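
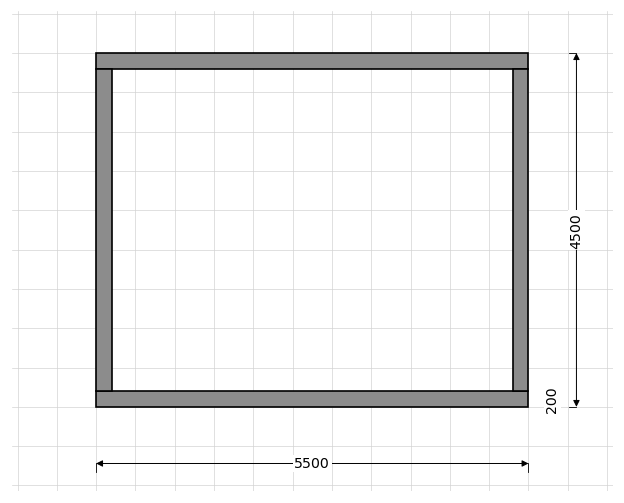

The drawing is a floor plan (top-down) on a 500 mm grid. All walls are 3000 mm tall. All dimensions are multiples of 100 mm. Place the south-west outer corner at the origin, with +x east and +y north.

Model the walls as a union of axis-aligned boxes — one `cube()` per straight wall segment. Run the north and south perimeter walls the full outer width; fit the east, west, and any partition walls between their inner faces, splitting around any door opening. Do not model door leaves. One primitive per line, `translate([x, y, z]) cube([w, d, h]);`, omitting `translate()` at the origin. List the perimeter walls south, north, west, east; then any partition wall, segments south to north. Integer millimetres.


cube([5500, 200, 3000]);
translate([0, 4300, 0]) cube([5500, 200, 3000]);
translate([0, 200, 0]) cube([200, 4100, 3000]);
translate([5300, 200, 0]) cube([200, 4100, 3000]);


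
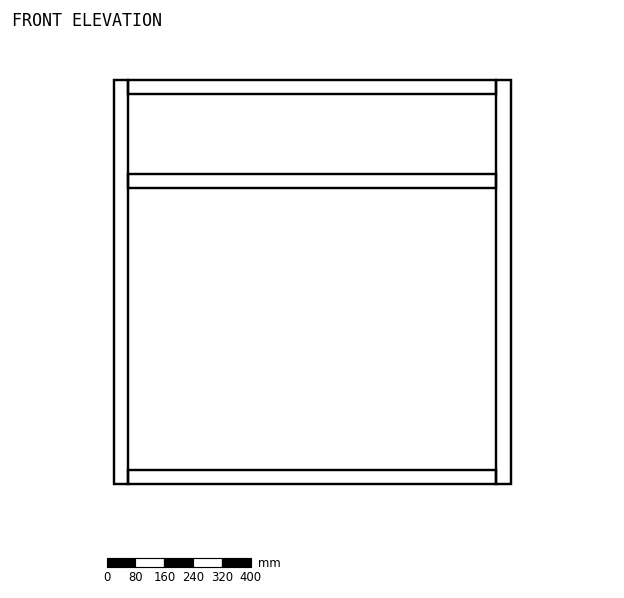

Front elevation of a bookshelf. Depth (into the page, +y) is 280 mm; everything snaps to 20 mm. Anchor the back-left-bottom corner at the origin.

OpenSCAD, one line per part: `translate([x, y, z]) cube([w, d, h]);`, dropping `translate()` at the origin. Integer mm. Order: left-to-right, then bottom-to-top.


cube([40, 280, 1120]);
translate([40, 0, 0]) cube([1020, 280, 40]);
translate([40, 0, 820]) cube([1020, 280, 40]);
translate([40, 0, 1080]) cube([1020, 280, 40]);
translate([1060, 0, 0]) cube([40, 280, 1120]);


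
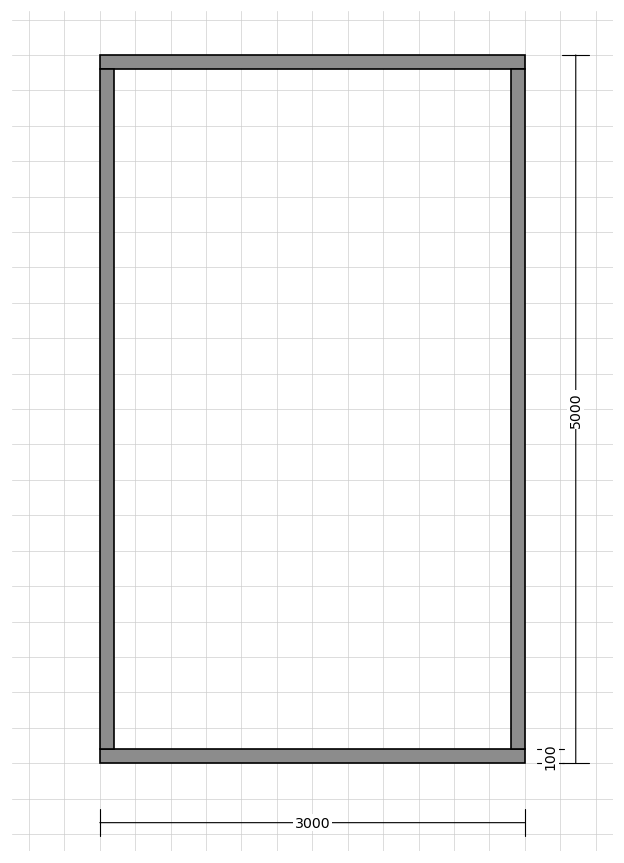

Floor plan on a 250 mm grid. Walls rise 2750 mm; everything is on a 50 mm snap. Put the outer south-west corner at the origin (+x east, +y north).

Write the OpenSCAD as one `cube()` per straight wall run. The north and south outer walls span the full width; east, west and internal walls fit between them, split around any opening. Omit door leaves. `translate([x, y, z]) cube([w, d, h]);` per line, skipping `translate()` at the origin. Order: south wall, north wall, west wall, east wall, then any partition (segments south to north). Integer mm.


cube([3000, 100, 2750]);
translate([0, 4900, 0]) cube([3000, 100, 2750]);
translate([0, 100, 0]) cube([100, 4800, 2750]);
translate([2900, 100, 0]) cube([100, 4800, 2750]);


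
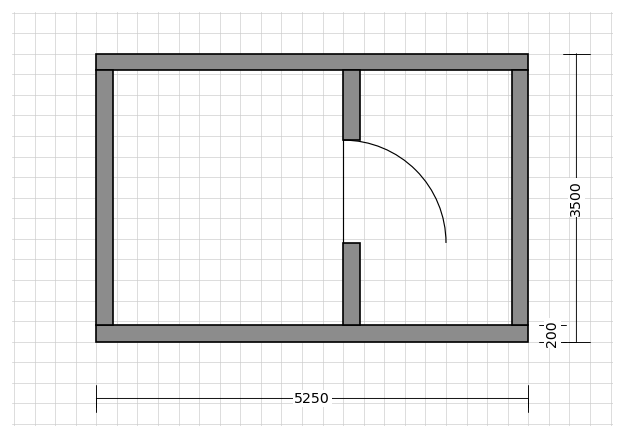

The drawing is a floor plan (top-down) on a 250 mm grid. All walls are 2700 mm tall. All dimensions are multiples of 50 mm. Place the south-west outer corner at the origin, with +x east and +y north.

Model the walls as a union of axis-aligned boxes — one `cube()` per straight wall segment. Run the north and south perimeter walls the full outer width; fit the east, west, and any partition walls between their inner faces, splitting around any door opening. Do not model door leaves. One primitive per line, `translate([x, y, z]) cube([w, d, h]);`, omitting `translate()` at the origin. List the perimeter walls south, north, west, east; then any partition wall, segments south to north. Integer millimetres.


cube([5250, 200, 2700]);
translate([0, 3300, 0]) cube([5250, 200, 2700]);
translate([0, 200, 0]) cube([200, 3100, 2700]);
translate([5050, 200, 0]) cube([200, 3100, 2700]);
translate([3000, 200, 0]) cube([200, 1000, 2700]);
translate([3000, 2450, 0]) cube([200, 850, 2700]);


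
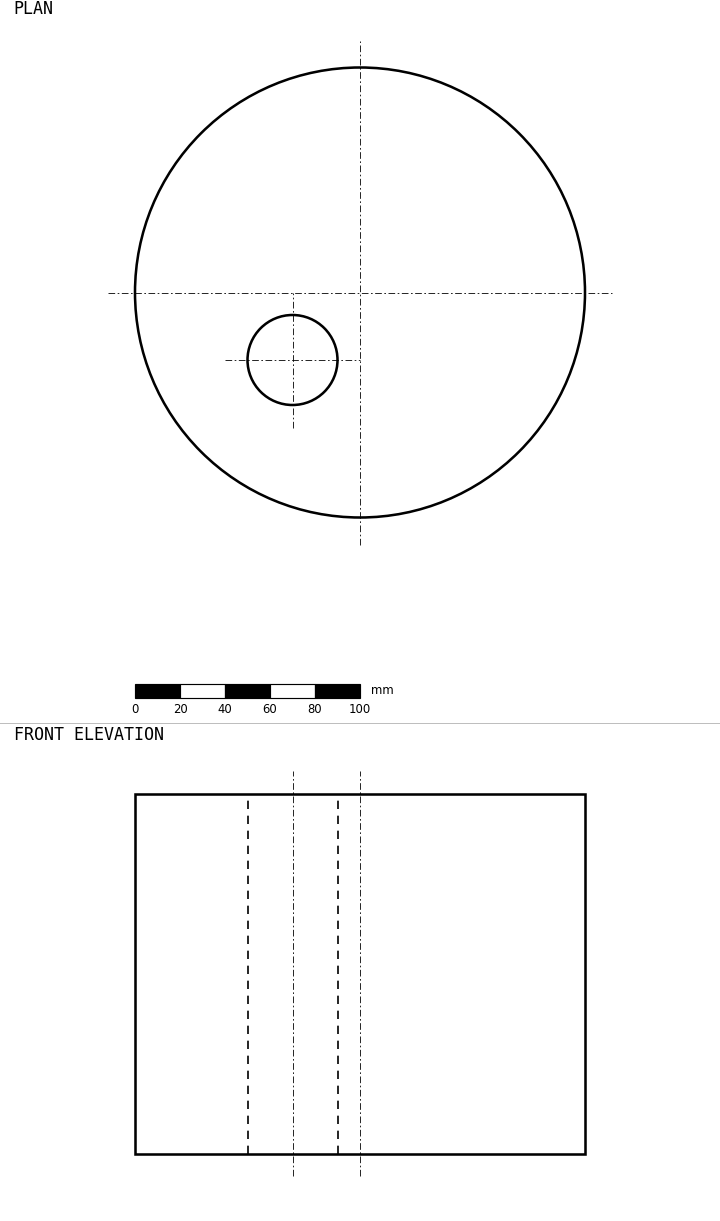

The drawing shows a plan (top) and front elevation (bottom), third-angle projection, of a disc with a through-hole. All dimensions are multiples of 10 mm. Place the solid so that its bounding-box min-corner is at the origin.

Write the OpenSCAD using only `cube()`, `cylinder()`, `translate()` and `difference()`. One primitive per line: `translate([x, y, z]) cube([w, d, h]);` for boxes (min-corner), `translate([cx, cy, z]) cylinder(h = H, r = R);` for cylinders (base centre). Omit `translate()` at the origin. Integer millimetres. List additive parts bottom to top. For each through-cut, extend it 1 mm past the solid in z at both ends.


difference() {
  translate([100, 100, 0]) cylinder(h = 160, r = 100);
  translate([70, 70, -1]) cylinder(h = 162, r = 20);
}


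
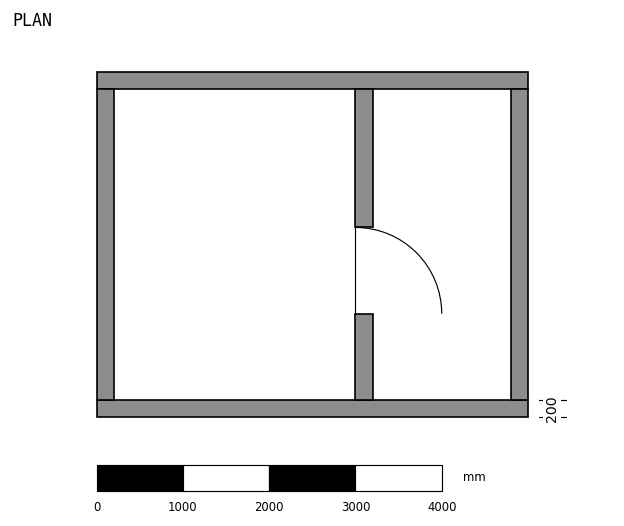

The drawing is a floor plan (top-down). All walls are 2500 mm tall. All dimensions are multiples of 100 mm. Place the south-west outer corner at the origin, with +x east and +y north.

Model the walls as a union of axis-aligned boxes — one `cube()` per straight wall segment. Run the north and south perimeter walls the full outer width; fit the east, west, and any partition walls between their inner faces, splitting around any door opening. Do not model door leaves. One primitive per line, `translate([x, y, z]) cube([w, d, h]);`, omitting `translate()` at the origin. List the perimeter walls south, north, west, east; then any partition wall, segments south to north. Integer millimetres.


cube([5000, 200, 2500]);
translate([0, 3800, 0]) cube([5000, 200, 2500]);
translate([0, 200, 0]) cube([200, 3600, 2500]);
translate([4800, 200, 0]) cube([200, 3600, 2500]);
translate([3000, 200, 0]) cube([200, 1000, 2500]);
translate([3000, 2200, 0]) cube([200, 1600, 2500]);


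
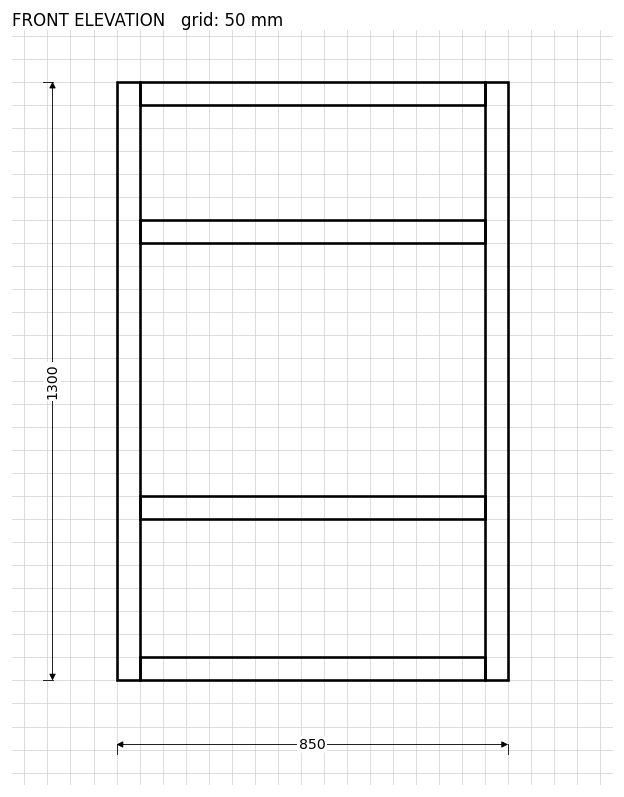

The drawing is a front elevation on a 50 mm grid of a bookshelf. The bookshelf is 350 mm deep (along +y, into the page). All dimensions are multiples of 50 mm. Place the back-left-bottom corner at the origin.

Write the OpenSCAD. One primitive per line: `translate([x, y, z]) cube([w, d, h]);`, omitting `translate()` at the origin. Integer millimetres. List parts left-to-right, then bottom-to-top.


cube([50, 350, 1300]);
translate([50, 0, 0]) cube([750, 350, 50]);
translate([50, 0, 350]) cube([750, 350, 50]);
translate([50, 0, 950]) cube([750, 350, 50]);
translate([50, 0, 1250]) cube([750, 350, 50]);
translate([800, 0, 0]) cube([50, 350, 1300]);


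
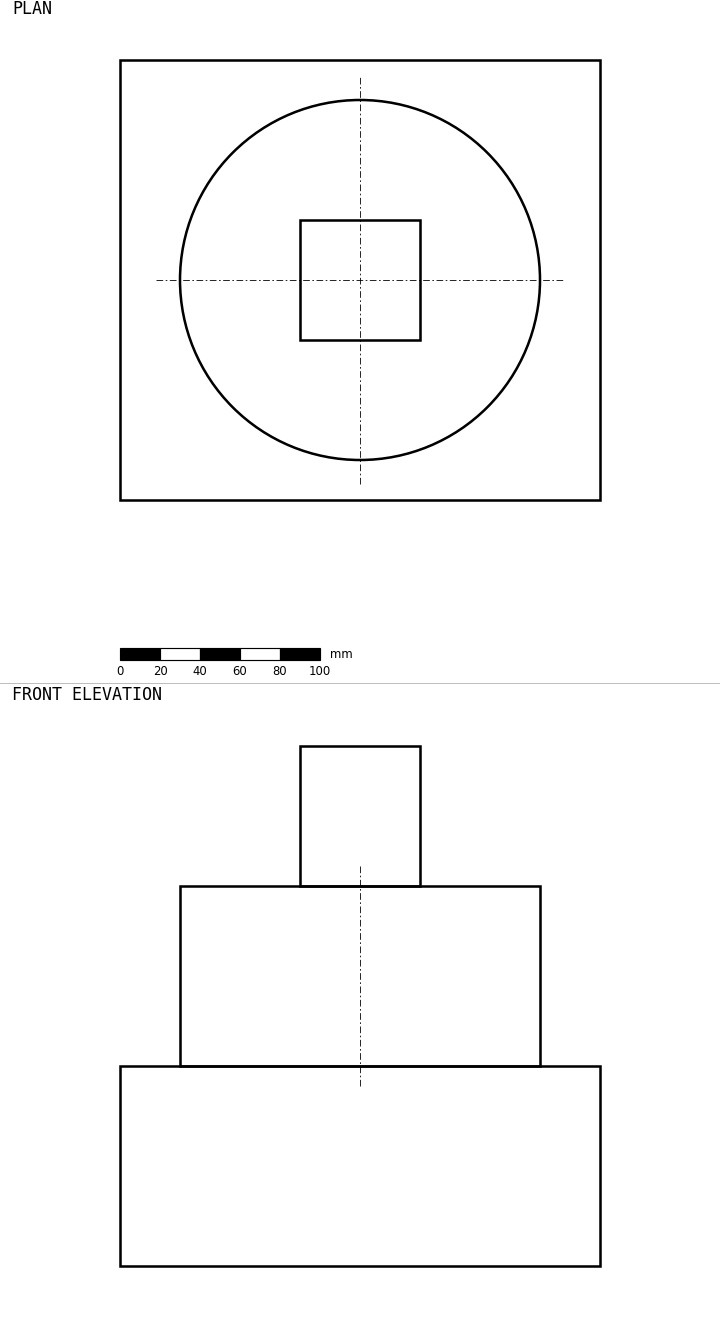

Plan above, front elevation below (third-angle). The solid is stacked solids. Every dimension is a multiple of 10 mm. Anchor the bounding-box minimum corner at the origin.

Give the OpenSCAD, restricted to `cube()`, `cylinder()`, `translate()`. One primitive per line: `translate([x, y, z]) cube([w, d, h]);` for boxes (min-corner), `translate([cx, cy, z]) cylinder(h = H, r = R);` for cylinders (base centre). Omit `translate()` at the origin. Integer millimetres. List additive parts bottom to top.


cube([240, 220, 100]);
translate([120, 110, 100]) cylinder(h = 90, r = 90);
translate([90, 80, 190]) cube([60, 60, 70]);


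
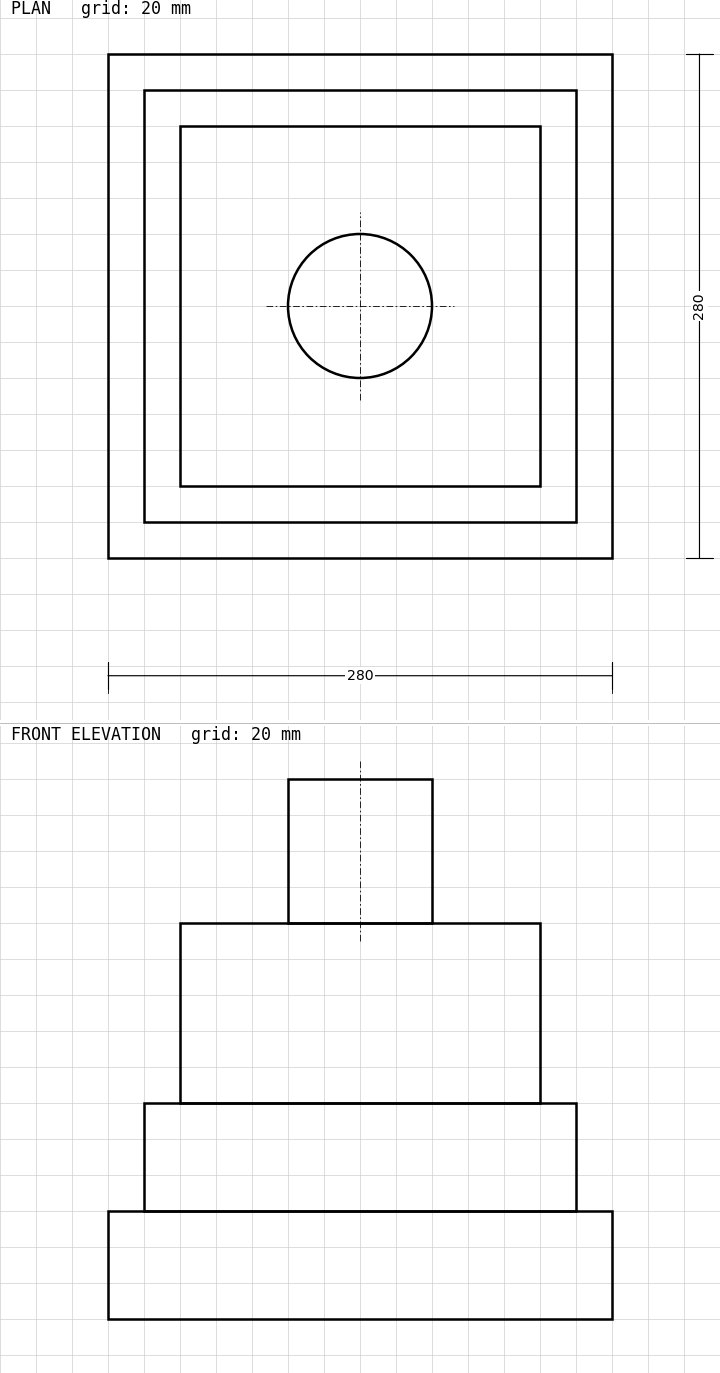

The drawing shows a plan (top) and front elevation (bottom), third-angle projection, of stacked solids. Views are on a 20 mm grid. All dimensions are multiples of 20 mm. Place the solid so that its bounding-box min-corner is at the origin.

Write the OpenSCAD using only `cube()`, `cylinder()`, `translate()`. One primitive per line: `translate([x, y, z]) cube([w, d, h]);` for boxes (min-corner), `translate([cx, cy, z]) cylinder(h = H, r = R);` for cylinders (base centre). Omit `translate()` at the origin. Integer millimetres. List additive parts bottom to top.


cube([280, 280, 60]);
translate([20, 20, 60]) cube([240, 240, 60]);
translate([40, 40, 120]) cube([200, 200, 100]);
translate([140, 140, 220]) cylinder(h = 80, r = 40);


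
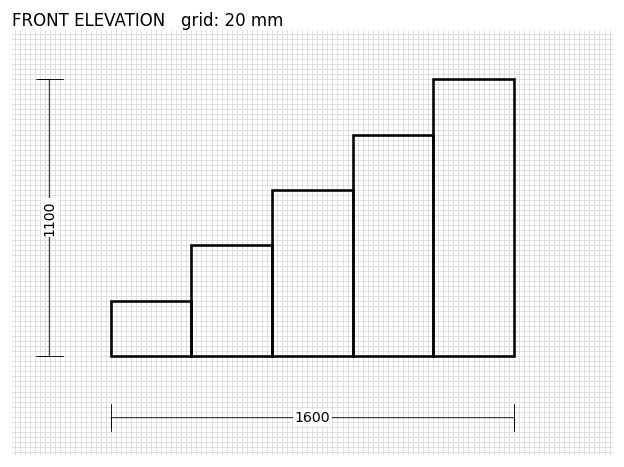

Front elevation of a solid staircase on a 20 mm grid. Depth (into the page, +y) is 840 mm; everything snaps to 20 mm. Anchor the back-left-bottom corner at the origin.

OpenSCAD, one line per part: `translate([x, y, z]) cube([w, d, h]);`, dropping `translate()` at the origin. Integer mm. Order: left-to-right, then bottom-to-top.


cube([320, 840, 220]);
translate([320, 0, 0]) cube([320, 840, 440]);
translate([640, 0, 0]) cube([320, 840, 660]);
translate([960, 0, 0]) cube([320, 840, 880]);
translate([1280, 0, 0]) cube([320, 840, 1100]);


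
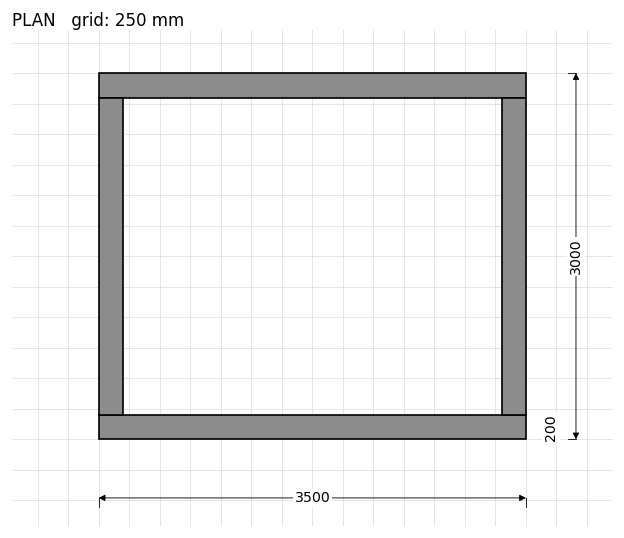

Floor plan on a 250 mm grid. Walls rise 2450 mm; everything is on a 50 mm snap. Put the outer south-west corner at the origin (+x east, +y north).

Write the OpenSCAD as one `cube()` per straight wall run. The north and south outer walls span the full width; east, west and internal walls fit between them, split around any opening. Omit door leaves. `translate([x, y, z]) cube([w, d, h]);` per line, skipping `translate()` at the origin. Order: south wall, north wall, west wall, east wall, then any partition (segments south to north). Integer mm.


cube([3500, 200, 2450]);
translate([0, 2800, 0]) cube([3500, 200, 2450]);
translate([0, 200, 0]) cube([200, 2600, 2450]);
translate([3300, 200, 0]) cube([200, 2600, 2450]);


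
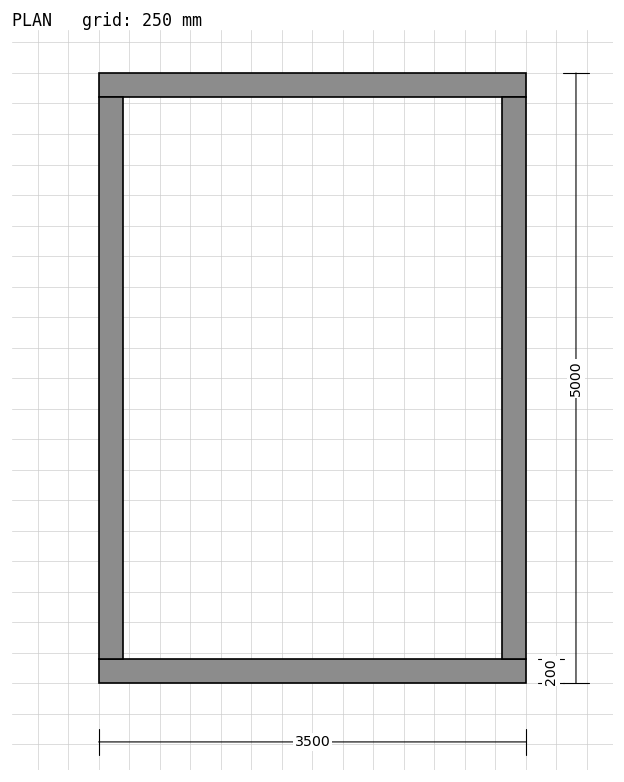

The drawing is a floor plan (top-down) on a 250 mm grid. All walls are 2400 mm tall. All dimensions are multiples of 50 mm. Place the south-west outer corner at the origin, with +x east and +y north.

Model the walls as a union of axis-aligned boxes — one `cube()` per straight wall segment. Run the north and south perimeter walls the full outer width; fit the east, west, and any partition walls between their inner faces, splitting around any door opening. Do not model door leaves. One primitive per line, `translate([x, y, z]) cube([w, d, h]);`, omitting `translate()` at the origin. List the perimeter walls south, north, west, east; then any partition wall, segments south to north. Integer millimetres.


cube([3500, 200, 2400]);
translate([0, 4800, 0]) cube([3500, 200, 2400]);
translate([0, 200, 0]) cube([200, 4600, 2400]);
translate([3300, 200, 0]) cube([200, 4600, 2400]);


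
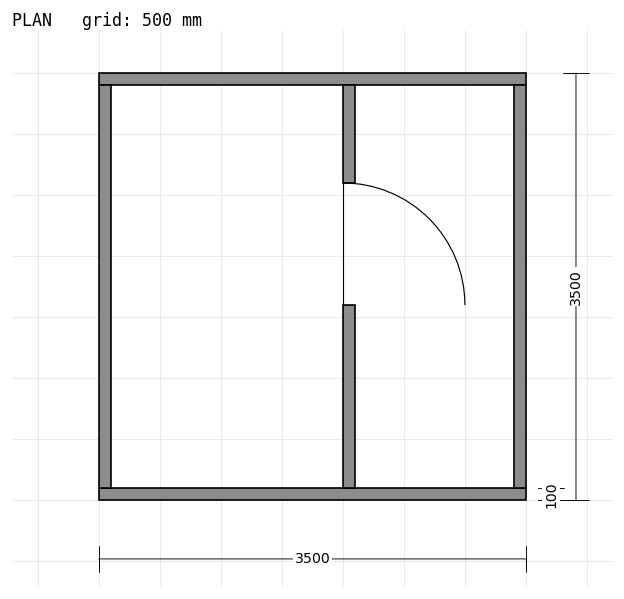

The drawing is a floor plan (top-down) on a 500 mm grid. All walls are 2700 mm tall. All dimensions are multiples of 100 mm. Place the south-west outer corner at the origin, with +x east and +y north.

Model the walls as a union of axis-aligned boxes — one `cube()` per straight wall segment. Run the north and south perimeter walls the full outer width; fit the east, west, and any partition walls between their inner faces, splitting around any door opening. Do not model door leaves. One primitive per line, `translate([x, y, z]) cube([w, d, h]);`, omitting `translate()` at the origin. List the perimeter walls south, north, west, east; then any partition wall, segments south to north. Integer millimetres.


cube([3500, 100, 2700]);
translate([0, 3400, 0]) cube([3500, 100, 2700]);
translate([0, 100, 0]) cube([100, 3300, 2700]);
translate([3400, 100, 0]) cube([100, 3300, 2700]);
translate([2000, 100, 0]) cube([100, 1500, 2700]);
translate([2000, 2600, 0]) cube([100, 800, 2700]);


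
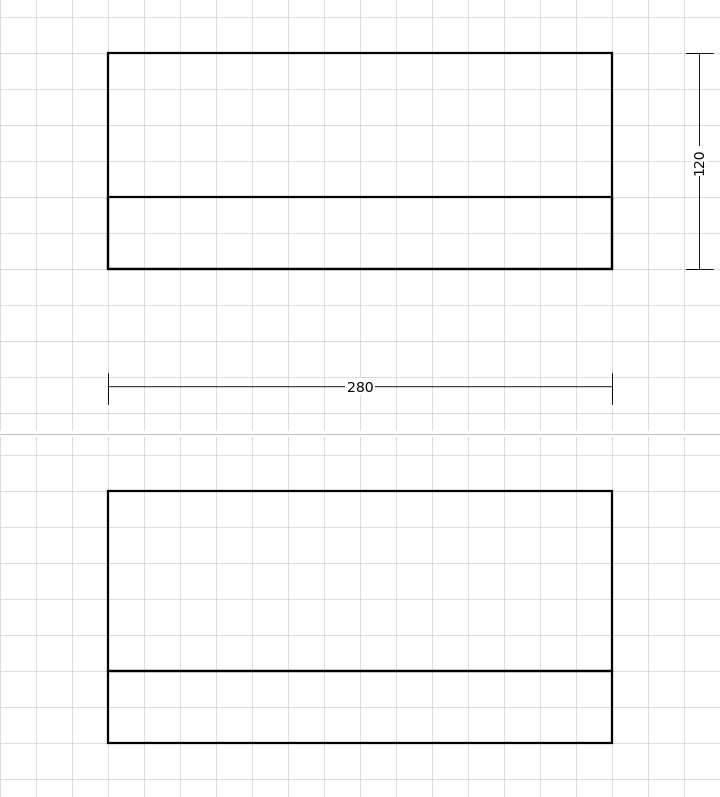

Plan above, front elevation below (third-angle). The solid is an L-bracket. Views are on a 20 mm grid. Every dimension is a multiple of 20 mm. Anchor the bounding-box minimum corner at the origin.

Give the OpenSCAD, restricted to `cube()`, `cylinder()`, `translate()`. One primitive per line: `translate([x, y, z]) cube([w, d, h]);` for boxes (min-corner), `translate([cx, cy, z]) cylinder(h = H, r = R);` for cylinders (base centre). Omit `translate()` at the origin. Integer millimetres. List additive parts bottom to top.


cube([280, 120, 40]);
translate([0, 0, 40]) cube([280, 40, 100]);


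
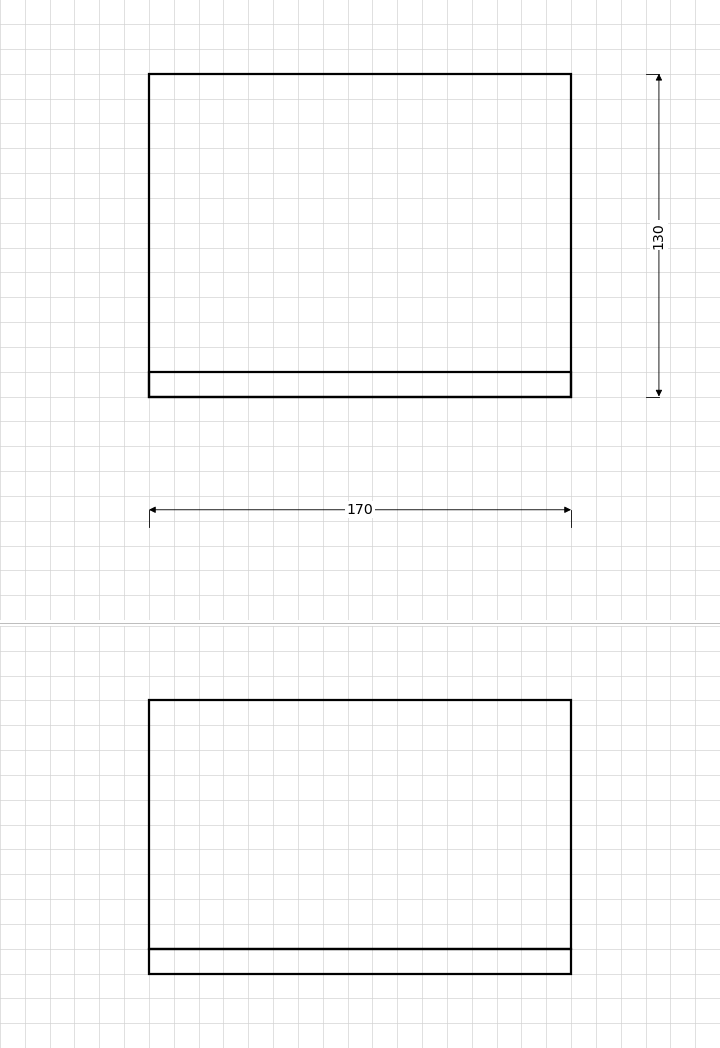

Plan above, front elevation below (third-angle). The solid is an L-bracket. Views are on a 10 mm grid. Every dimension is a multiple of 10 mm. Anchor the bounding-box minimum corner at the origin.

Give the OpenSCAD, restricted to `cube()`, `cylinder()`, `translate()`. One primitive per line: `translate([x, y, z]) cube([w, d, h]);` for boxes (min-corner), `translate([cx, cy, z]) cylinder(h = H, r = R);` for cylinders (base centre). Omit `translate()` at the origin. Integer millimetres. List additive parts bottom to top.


cube([170, 130, 10]);
translate([0, 0, 10]) cube([170, 10, 100]);


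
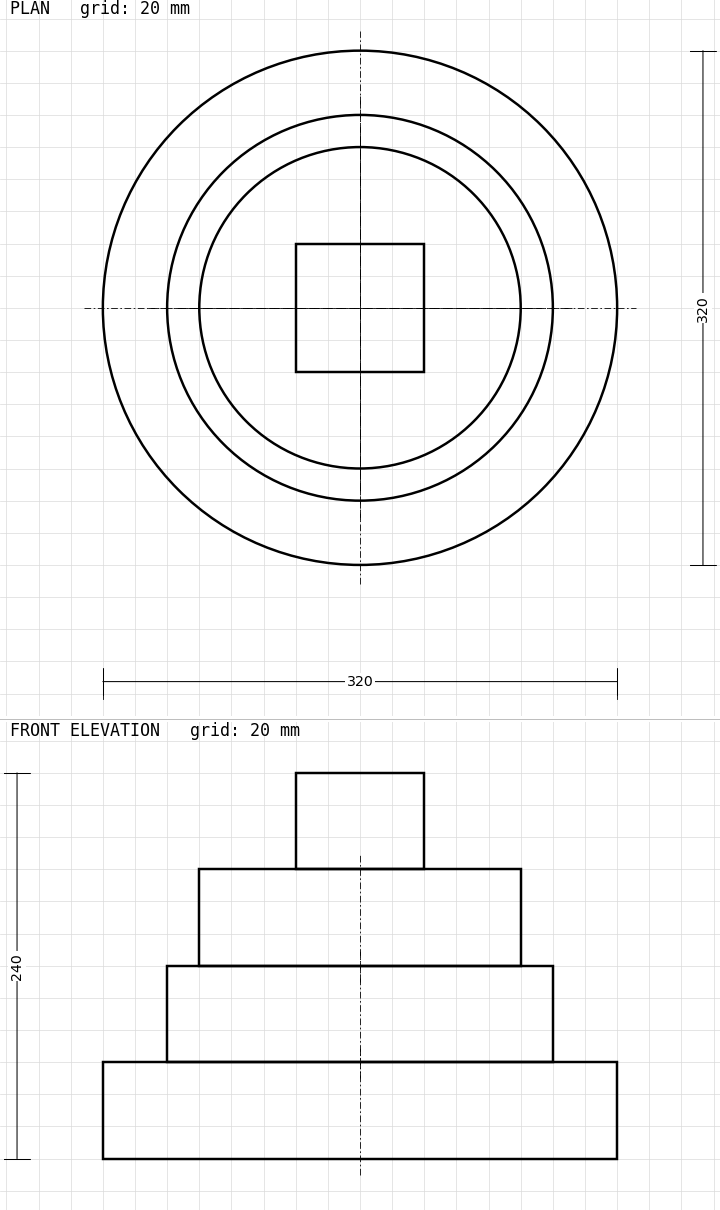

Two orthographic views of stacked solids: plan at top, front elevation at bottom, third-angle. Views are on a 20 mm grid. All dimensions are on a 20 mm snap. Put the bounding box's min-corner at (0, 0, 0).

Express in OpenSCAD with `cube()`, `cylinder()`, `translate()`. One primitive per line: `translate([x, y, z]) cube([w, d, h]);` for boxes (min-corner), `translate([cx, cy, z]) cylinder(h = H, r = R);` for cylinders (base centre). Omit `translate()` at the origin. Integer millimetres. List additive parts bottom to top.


translate([160, 160, 0]) cylinder(h = 60, r = 160);
translate([160, 160, 60]) cylinder(h = 60, r = 120);
translate([160, 160, 120]) cylinder(h = 60, r = 100);
translate([120, 120, 180]) cube([80, 80, 60]);


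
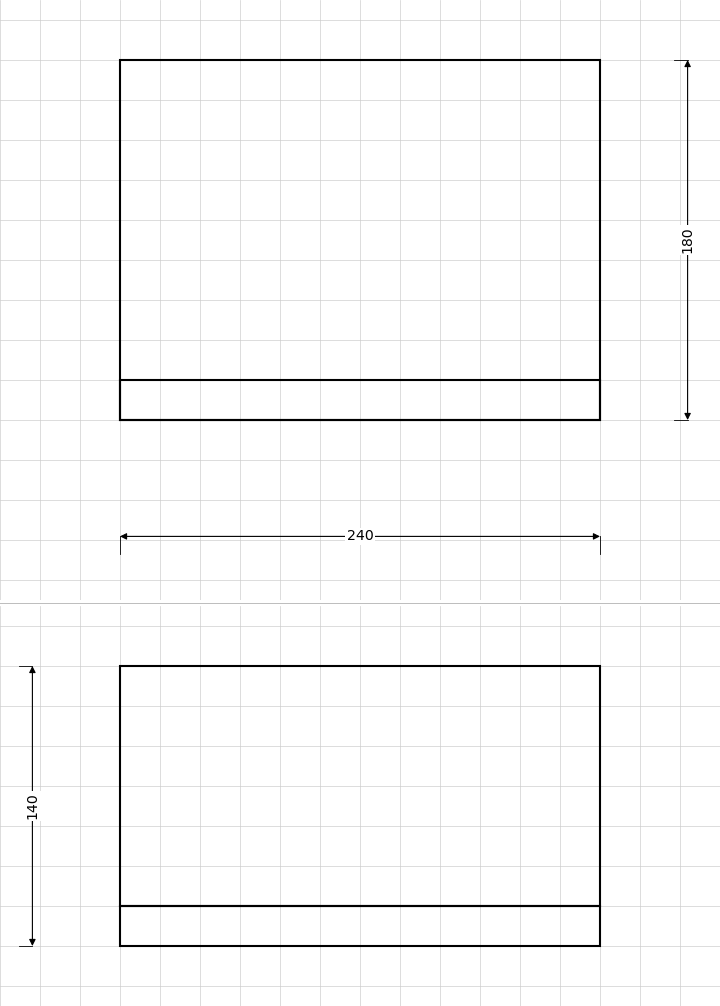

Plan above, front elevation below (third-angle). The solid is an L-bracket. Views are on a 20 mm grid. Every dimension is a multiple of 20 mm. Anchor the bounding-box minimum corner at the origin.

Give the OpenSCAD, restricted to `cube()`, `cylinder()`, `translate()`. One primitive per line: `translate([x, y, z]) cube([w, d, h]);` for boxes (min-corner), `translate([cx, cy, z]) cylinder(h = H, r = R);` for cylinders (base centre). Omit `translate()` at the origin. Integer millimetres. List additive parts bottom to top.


cube([240, 180, 20]);
translate([0, 0, 20]) cube([240, 20, 120]);


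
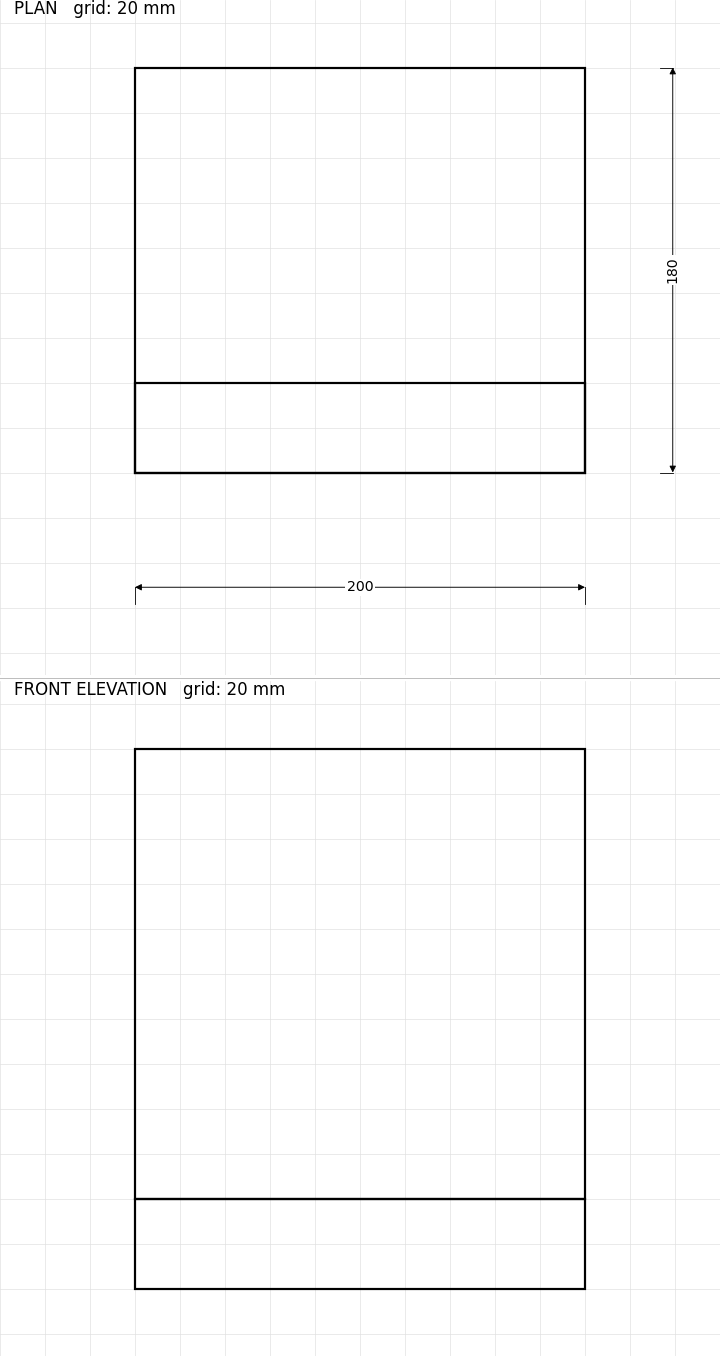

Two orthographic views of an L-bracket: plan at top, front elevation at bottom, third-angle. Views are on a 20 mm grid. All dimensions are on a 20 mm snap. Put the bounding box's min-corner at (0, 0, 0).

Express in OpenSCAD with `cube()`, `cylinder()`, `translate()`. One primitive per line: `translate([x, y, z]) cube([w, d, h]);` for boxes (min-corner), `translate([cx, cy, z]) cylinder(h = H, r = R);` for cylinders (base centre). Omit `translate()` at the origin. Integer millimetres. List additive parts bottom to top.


cube([200, 180, 40]);
translate([0, 0, 40]) cube([200, 40, 200]);


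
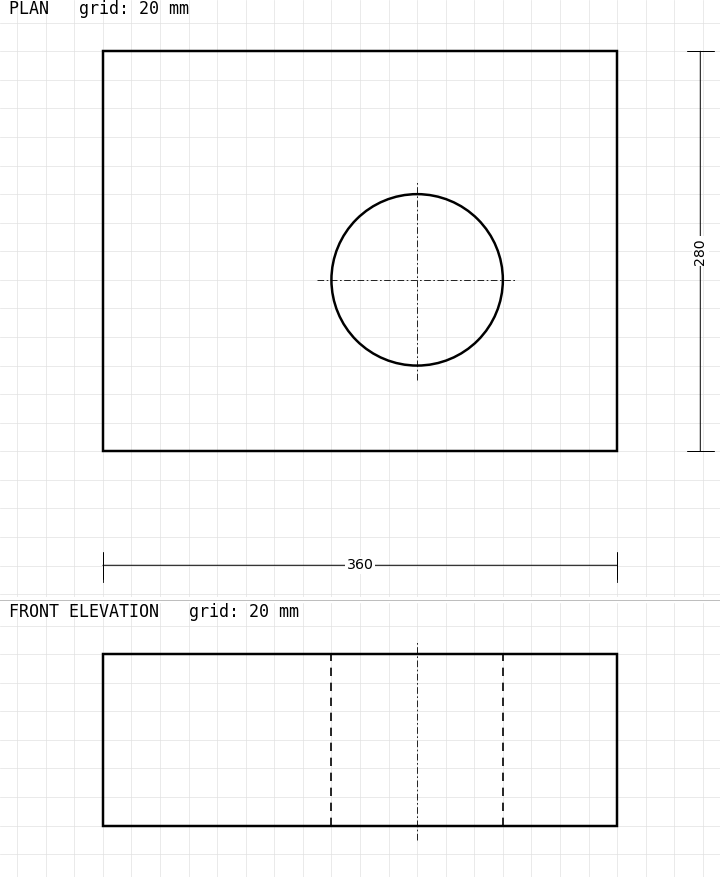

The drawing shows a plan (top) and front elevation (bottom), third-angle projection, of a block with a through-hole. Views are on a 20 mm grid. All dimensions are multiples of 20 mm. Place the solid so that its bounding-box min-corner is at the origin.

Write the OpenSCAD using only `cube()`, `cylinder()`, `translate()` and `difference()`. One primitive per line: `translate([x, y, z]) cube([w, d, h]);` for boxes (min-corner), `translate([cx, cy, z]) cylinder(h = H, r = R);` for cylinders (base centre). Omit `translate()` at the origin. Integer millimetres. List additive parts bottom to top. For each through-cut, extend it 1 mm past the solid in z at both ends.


difference() {
  cube([360, 280, 120]);
  translate([220, 120, -1]) cylinder(h = 122, r = 60);
}


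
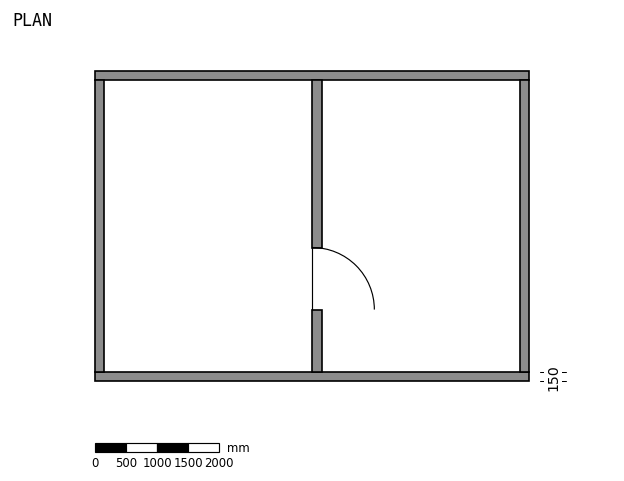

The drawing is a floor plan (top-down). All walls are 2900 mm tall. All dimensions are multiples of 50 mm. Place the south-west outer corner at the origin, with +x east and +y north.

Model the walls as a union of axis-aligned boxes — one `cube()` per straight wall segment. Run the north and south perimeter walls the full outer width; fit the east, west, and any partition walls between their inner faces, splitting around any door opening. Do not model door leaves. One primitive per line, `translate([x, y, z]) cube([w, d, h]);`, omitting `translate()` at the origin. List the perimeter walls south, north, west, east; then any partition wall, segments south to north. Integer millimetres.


cube([7000, 150, 2900]);
translate([0, 4850, 0]) cube([7000, 150, 2900]);
translate([0, 150, 0]) cube([150, 4700, 2900]);
translate([6850, 150, 0]) cube([150, 4700, 2900]);
translate([3500, 150, 0]) cube([150, 1000, 2900]);
translate([3500, 2150, 0]) cube([150, 2700, 2900]);


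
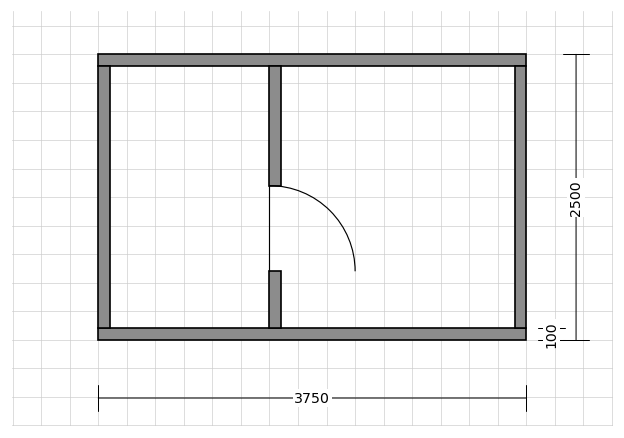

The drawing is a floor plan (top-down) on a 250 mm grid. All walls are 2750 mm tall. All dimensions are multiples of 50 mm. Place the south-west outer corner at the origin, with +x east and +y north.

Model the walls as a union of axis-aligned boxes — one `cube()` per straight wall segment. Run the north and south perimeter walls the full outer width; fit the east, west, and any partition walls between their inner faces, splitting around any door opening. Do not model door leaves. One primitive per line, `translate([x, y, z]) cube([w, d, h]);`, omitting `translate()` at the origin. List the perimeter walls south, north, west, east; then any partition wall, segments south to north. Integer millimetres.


cube([3750, 100, 2750]);
translate([0, 2400, 0]) cube([3750, 100, 2750]);
translate([0, 100, 0]) cube([100, 2300, 2750]);
translate([3650, 100, 0]) cube([100, 2300, 2750]);
translate([1500, 100, 0]) cube([100, 500, 2750]);
translate([1500, 1350, 0]) cube([100, 1050, 2750]);


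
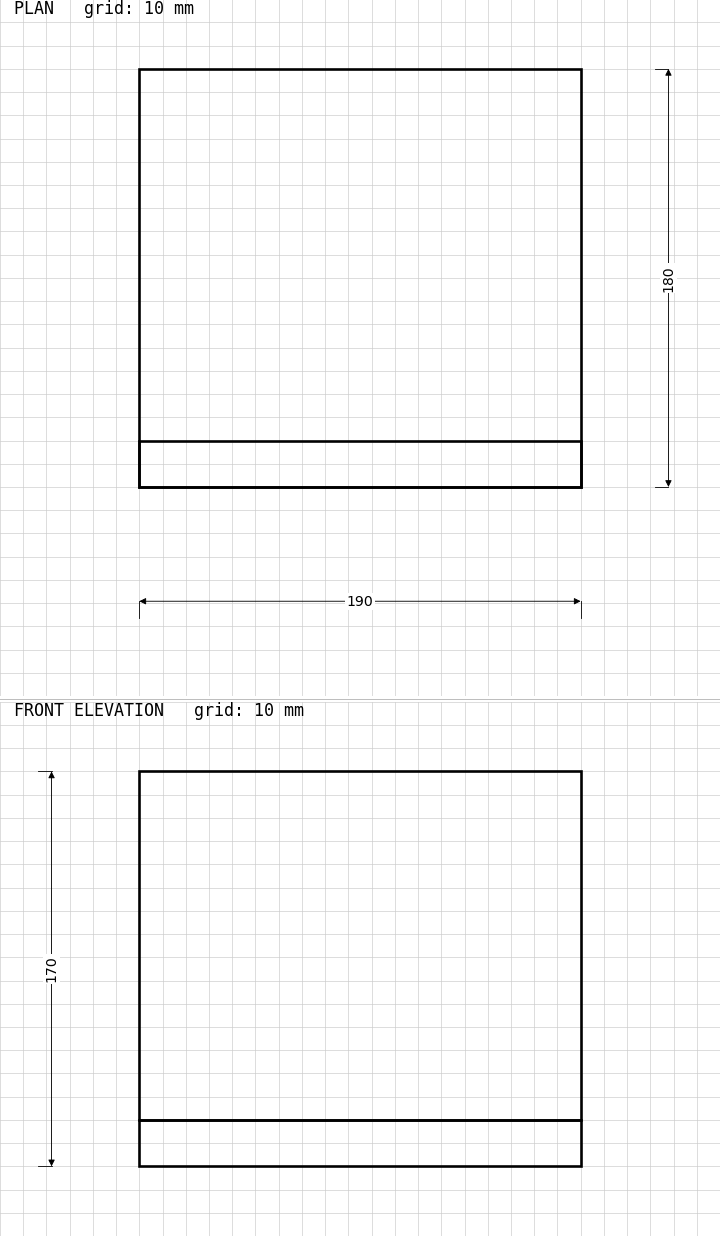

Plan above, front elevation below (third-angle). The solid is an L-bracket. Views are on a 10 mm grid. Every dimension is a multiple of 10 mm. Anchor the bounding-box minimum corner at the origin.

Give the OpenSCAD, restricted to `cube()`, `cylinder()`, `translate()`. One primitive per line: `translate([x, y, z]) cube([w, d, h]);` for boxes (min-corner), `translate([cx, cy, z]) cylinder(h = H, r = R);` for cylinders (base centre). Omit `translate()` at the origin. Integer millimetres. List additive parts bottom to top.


cube([190, 180, 20]);
translate([0, 0, 20]) cube([190, 20, 150]);


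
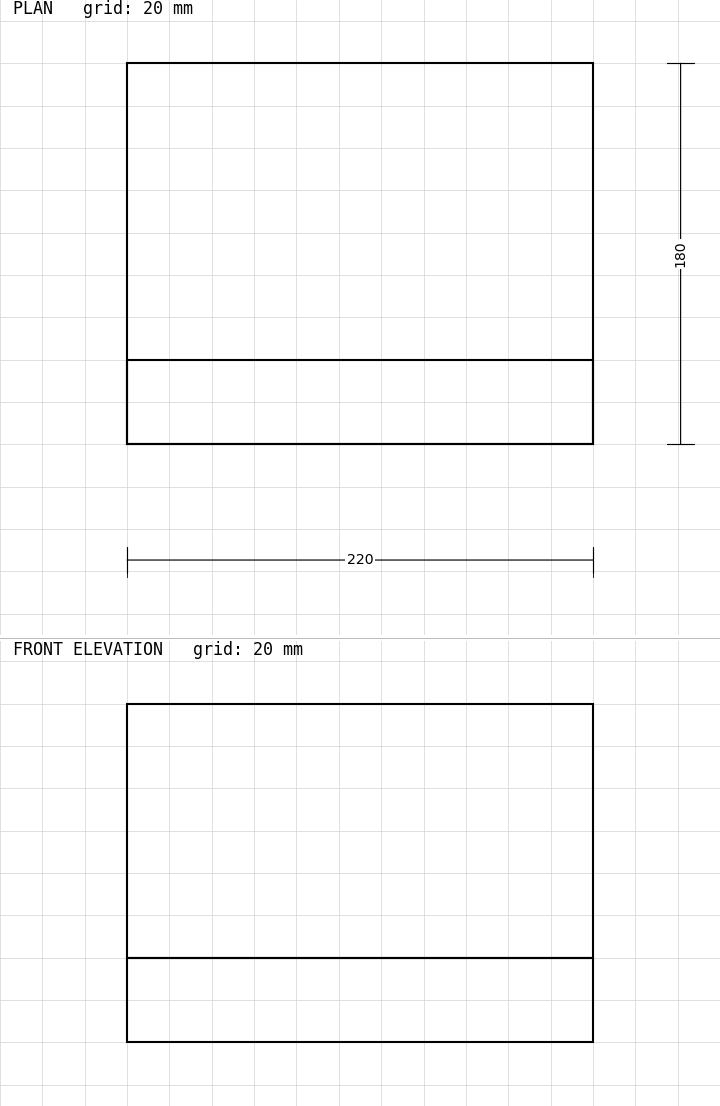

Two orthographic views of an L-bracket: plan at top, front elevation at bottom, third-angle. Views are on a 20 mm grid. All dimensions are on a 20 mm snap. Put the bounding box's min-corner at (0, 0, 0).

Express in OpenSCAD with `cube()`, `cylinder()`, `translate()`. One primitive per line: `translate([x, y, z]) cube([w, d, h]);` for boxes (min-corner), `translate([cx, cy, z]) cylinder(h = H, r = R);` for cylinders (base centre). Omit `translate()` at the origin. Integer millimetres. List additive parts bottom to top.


cube([220, 180, 40]);
translate([0, 0, 40]) cube([220, 40, 120]);


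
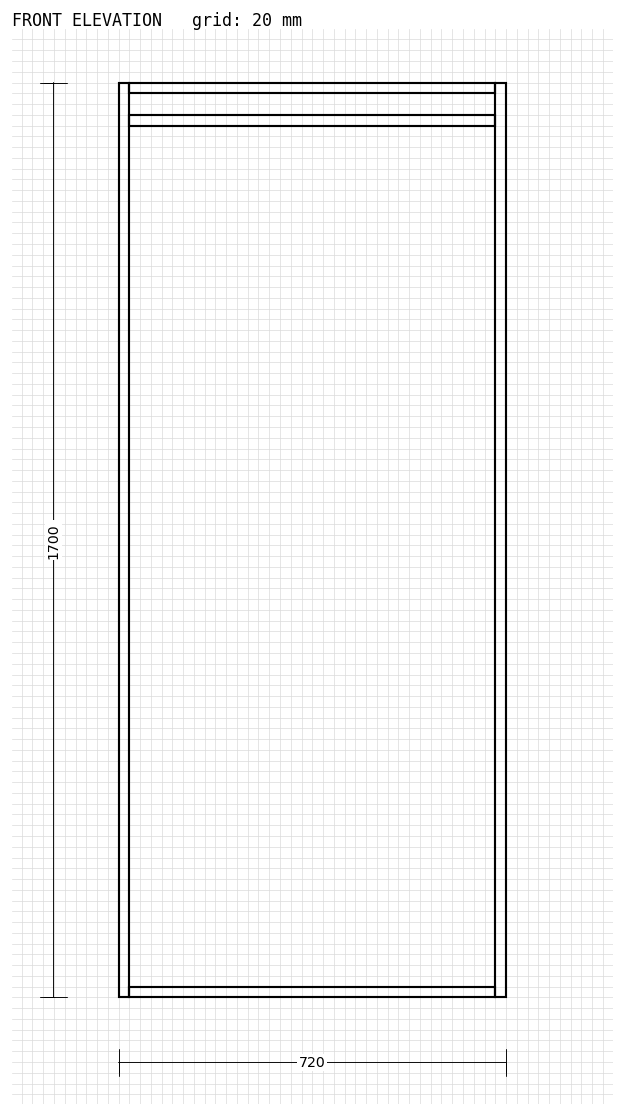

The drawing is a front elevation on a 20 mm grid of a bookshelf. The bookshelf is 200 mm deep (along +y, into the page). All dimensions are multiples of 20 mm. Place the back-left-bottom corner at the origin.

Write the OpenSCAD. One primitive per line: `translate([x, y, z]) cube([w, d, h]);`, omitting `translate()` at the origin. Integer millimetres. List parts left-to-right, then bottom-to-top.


cube([20, 200, 1700]);
translate([20, 0, 0]) cube([680, 200, 20]);
translate([20, 0, 1620]) cube([680, 200, 20]);
translate([20, 0, 1680]) cube([680, 200, 20]);
translate([700, 0, 0]) cube([20, 200, 1700]);


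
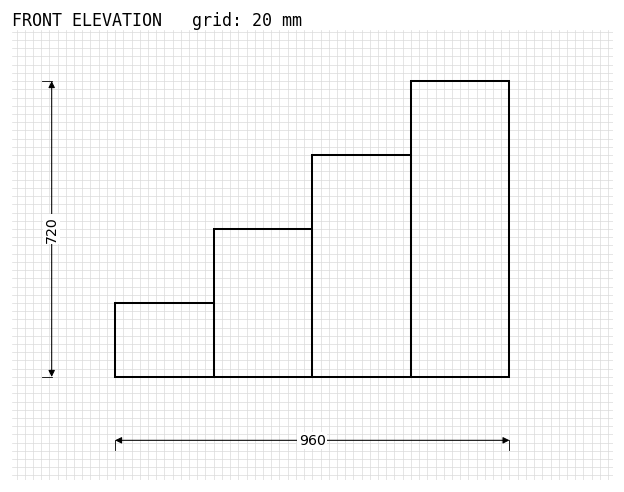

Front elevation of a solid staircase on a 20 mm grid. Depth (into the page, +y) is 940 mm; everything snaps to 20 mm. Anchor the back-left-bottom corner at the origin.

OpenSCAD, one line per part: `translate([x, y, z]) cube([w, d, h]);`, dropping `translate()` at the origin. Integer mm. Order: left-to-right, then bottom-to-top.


cube([240, 940, 180]);
translate([240, 0, 0]) cube([240, 940, 360]);
translate([480, 0, 0]) cube([240, 940, 540]);
translate([720, 0, 0]) cube([240, 940, 720]);


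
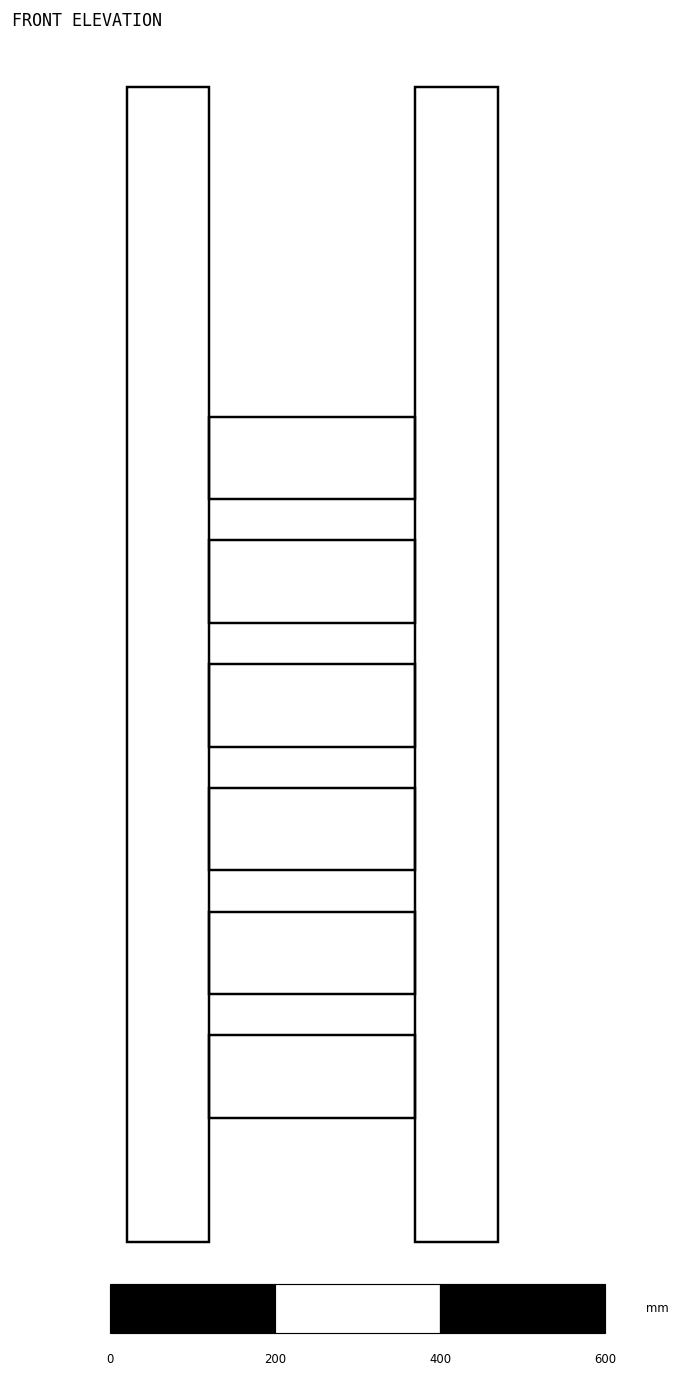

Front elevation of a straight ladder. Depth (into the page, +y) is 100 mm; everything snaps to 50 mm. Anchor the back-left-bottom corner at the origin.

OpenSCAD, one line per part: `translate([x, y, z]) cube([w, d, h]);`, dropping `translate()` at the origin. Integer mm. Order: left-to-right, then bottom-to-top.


cube([100, 100, 1400]);
translate([100, 0, 150]) cube([250, 100, 100]);
translate([100, 0, 300]) cube([250, 100, 100]);
translate([100, 0, 450]) cube([250, 100, 100]);
translate([100, 0, 600]) cube([250, 100, 100]);
translate([100, 0, 750]) cube([250, 100, 100]);
translate([100, 0, 900]) cube([250, 100, 100]);
translate([350, 0, 0]) cube([100, 100, 1400]);


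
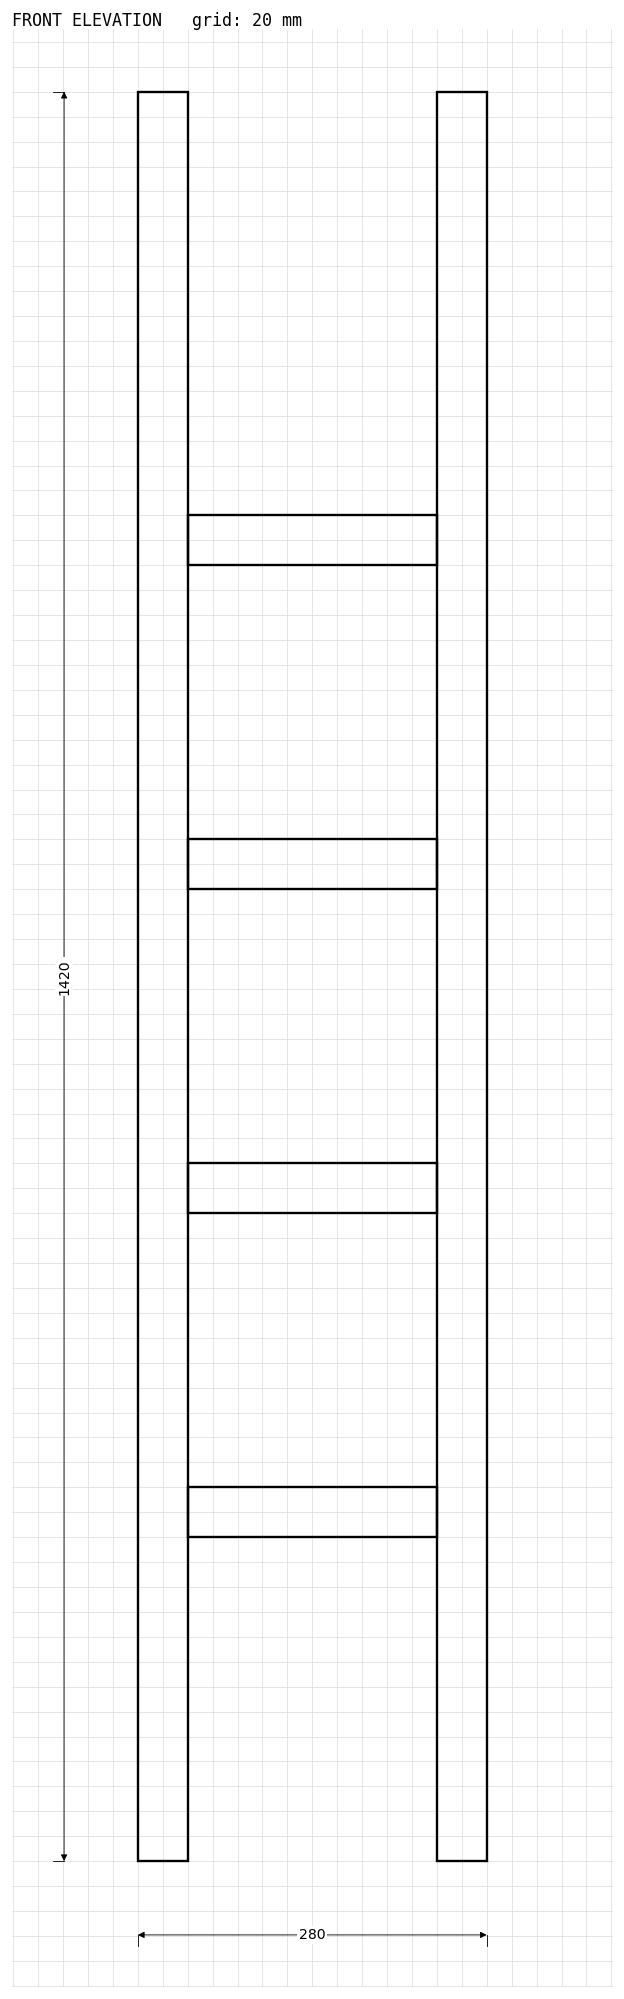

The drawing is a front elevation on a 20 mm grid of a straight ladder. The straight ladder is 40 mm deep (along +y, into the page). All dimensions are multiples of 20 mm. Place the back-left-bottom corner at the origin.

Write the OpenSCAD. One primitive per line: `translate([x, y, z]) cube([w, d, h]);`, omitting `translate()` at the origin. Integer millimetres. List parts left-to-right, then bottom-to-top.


cube([40, 40, 1420]);
translate([40, 0, 260]) cube([200, 40, 40]);
translate([40, 0, 520]) cube([200, 40, 40]);
translate([40, 0, 780]) cube([200, 40, 40]);
translate([40, 0, 1040]) cube([200, 40, 40]);
translate([240, 0, 0]) cube([40, 40, 1420]);


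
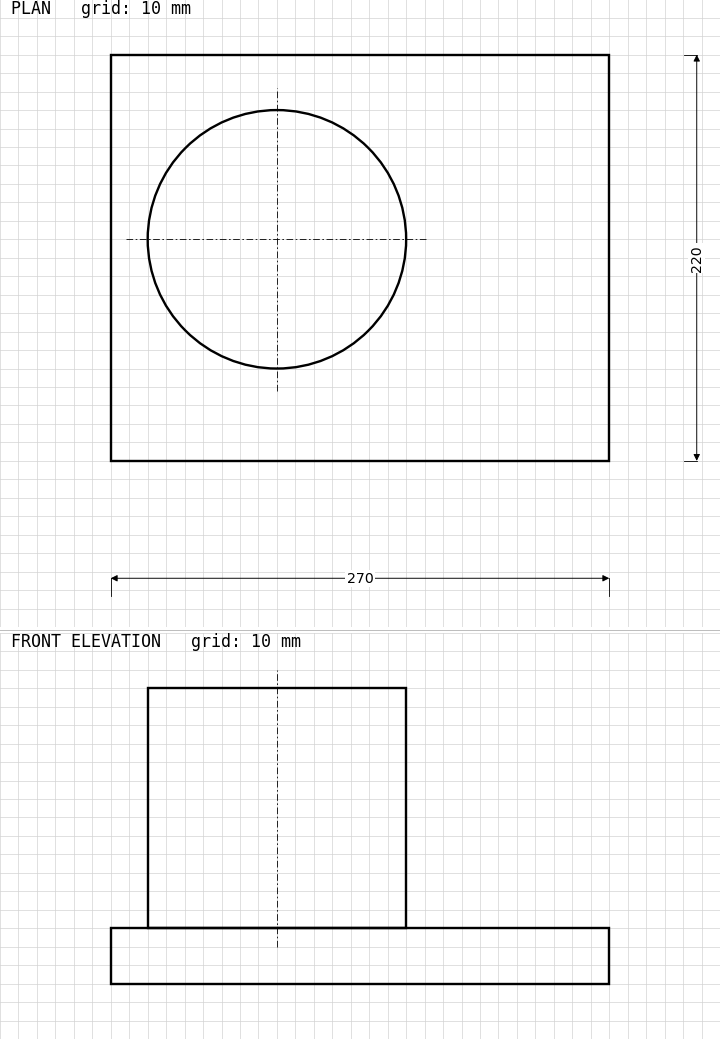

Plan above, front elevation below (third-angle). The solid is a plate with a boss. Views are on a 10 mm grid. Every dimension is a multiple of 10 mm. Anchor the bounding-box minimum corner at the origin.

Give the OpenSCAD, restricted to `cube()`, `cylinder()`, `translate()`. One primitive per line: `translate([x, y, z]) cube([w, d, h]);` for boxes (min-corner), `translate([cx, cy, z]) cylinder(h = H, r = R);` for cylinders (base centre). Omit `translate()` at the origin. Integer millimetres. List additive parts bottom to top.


cube([270, 220, 30]);
translate([90, 120, 30]) cylinder(h = 130, r = 70);


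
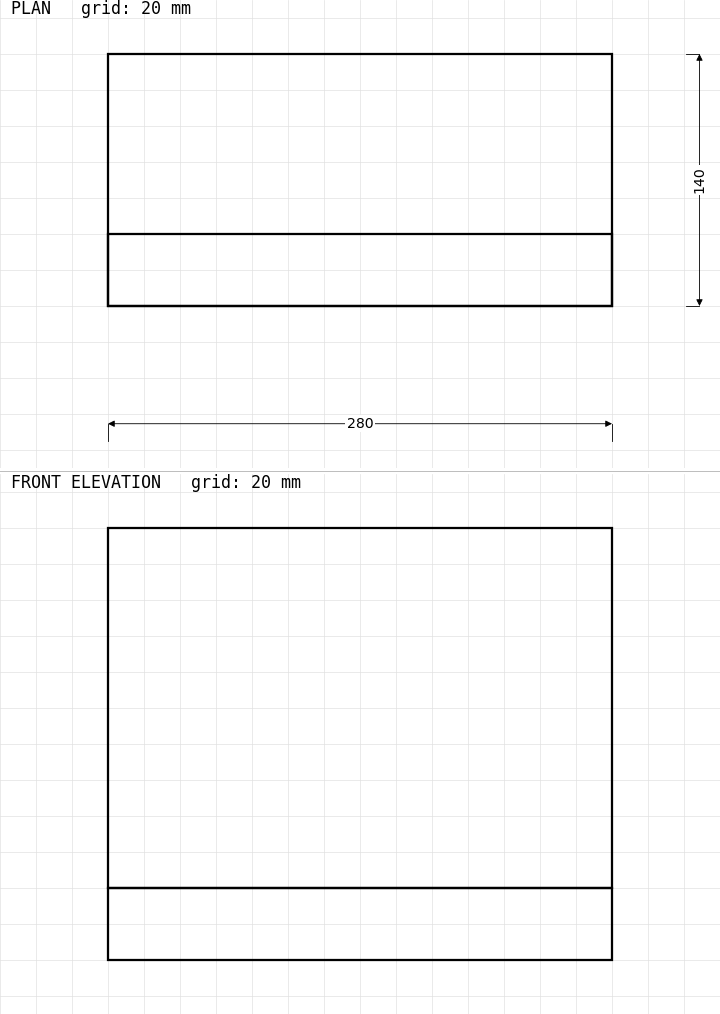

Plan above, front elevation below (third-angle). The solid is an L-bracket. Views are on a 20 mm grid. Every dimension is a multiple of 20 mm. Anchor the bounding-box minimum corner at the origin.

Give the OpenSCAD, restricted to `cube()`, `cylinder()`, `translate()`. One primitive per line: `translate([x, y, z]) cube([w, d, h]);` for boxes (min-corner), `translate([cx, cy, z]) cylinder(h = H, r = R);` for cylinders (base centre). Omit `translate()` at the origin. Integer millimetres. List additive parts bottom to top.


cube([280, 140, 40]);
translate([0, 0, 40]) cube([280, 40, 200]);


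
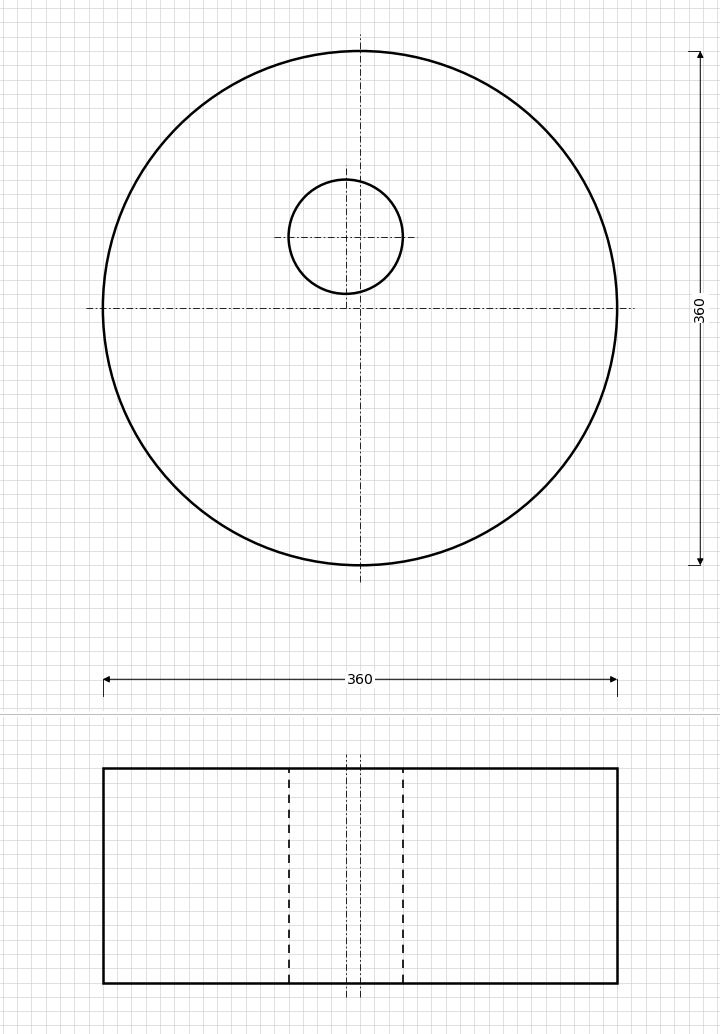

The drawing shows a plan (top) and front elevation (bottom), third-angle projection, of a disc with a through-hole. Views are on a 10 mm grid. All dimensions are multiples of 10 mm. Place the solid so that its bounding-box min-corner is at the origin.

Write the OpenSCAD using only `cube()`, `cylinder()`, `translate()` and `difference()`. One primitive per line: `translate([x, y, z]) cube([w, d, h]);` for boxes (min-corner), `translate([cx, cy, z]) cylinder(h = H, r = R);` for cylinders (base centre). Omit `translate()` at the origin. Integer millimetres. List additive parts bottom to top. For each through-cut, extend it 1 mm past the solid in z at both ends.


difference() {
  translate([180, 180, 0]) cylinder(h = 150, r = 180);
  translate([170, 230, -1]) cylinder(h = 152, r = 40);
}


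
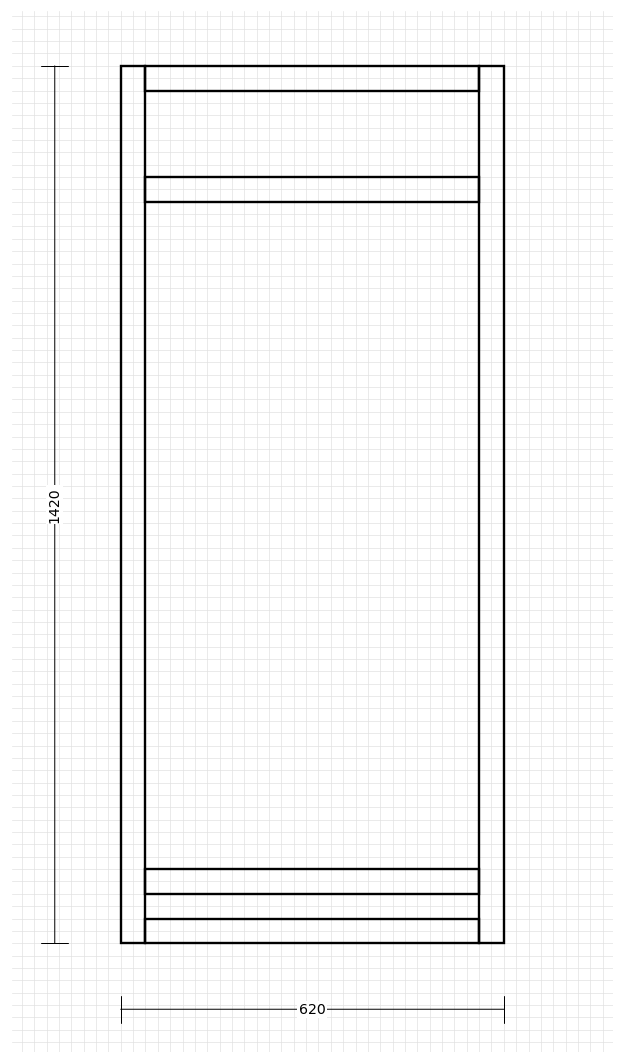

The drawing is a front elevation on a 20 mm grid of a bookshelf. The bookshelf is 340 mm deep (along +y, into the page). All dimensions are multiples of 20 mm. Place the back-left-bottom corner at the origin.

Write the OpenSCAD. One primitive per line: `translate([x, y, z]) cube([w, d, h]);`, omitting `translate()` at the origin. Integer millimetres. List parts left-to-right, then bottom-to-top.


cube([40, 340, 1420]);
translate([40, 0, 0]) cube([540, 340, 40]);
translate([40, 0, 80]) cube([540, 340, 40]);
translate([40, 0, 1200]) cube([540, 340, 40]);
translate([40, 0, 1380]) cube([540, 340, 40]);
translate([580, 0, 0]) cube([40, 340, 1420]);


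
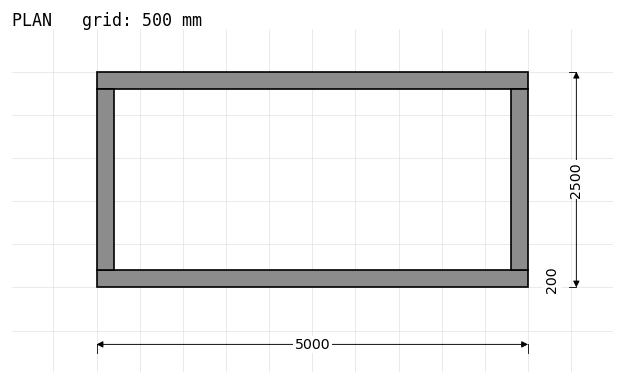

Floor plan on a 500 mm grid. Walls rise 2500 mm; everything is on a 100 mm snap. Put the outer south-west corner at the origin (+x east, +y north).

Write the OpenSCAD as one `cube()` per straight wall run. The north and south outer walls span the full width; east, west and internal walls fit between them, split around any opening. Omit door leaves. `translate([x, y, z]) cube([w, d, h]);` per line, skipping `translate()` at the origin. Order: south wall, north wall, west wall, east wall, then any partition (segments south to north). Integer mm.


cube([5000, 200, 2500]);
translate([0, 2300, 0]) cube([5000, 200, 2500]);
translate([0, 200, 0]) cube([200, 2100, 2500]);
translate([4800, 200, 0]) cube([200, 2100, 2500]);


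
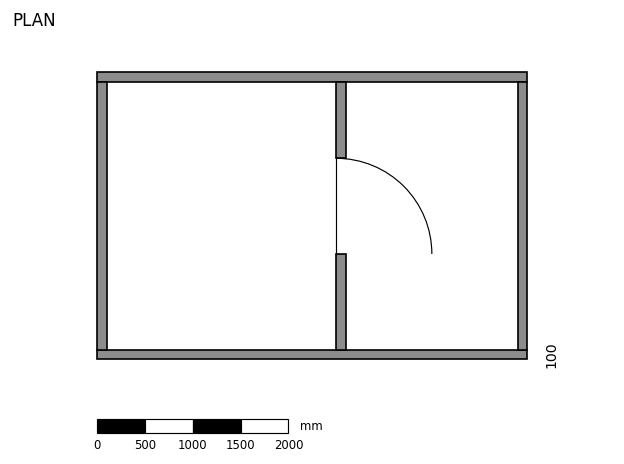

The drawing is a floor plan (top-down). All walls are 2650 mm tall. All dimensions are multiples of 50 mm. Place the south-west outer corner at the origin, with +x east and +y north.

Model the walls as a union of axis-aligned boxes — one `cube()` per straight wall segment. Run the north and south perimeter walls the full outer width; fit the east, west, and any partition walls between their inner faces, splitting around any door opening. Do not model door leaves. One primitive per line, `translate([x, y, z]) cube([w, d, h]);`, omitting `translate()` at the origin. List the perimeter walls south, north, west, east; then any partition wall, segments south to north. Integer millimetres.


cube([4500, 100, 2650]);
translate([0, 2900, 0]) cube([4500, 100, 2650]);
translate([0, 100, 0]) cube([100, 2800, 2650]);
translate([4400, 100, 0]) cube([100, 2800, 2650]);
translate([2500, 100, 0]) cube([100, 1000, 2650]);
translate([2500, 2100, 0]) cube([100, 800, 2650]);


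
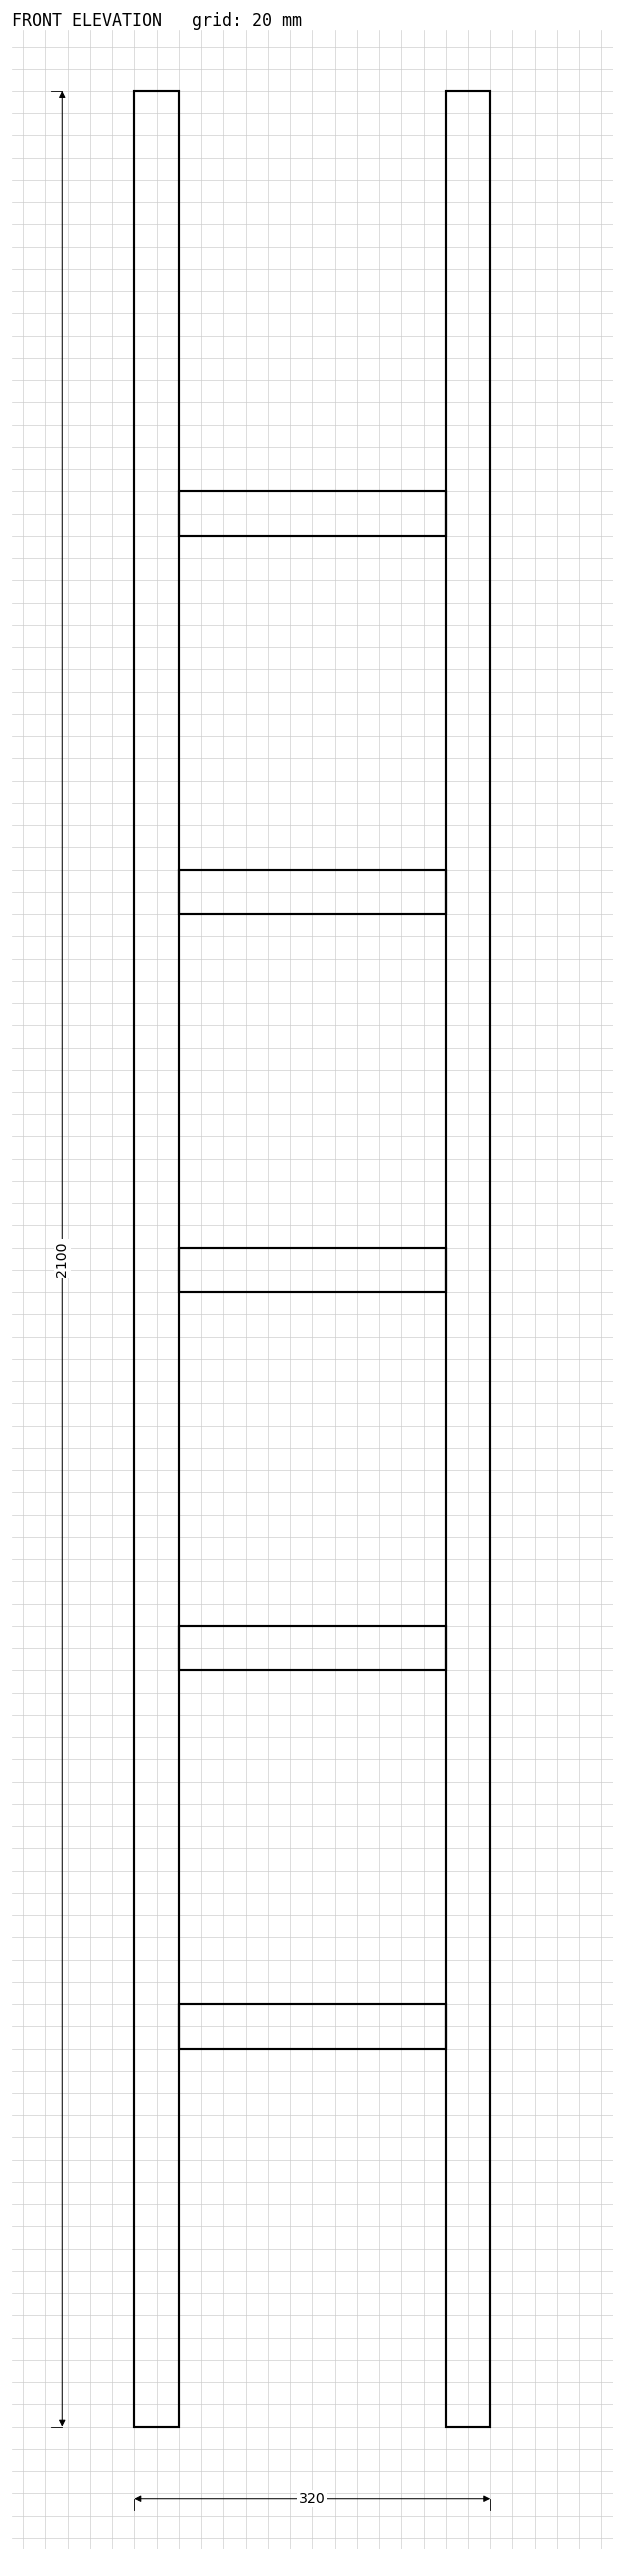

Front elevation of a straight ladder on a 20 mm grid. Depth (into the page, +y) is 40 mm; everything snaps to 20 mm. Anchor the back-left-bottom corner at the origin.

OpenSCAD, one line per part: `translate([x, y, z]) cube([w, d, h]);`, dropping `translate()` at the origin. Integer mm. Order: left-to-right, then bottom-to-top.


cube([40, 40, 2100]);
translate([40, 0, 340]) cube([240, 40, 40]);
translate([40, 0, 680]) cube([240, 40, 40]);
translate([40, 0, 1020]) cube([240, 40, 40]);
translate([40, 0, 1360]) cube([240, 40, 40]);
translate([40, 0, 1700]) cube([240, 40, 40]);
translate([280, 0, 0]) cube([40, 40, 2100]);


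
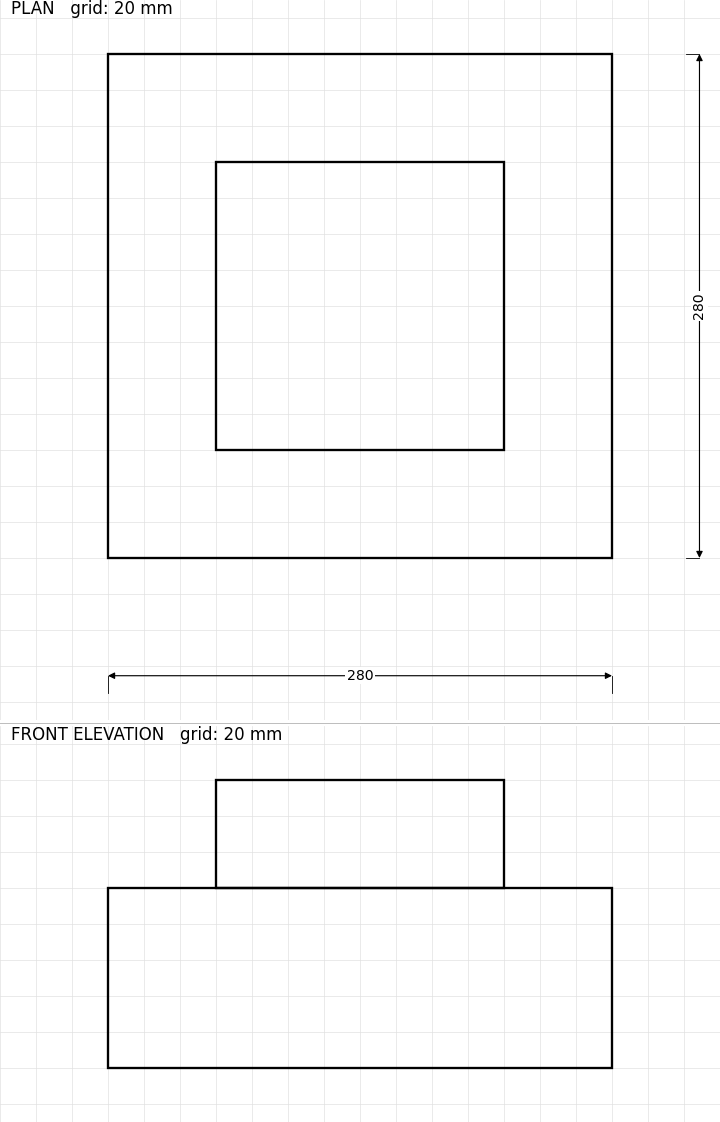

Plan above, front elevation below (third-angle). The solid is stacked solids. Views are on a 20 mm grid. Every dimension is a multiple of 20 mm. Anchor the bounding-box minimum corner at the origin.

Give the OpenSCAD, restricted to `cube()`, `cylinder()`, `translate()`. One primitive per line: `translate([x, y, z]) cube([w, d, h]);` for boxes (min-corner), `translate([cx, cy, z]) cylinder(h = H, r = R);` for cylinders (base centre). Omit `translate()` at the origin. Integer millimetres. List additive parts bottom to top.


cube([280, 280, 100]);
translate([60, 60, 100]) cube([160, 160, 60]);
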